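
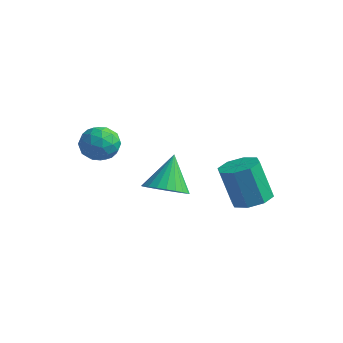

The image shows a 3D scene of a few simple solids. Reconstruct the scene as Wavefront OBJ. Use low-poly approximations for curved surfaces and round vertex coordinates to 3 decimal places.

v -1.201 1.12 4.032
v -0.387 0.689 3.864
v -1.933 0.031 3.276
v -1.119 -0.4 3.108
v -1.463 -0.371 3.978
v -1.01 0.302 4.445
v -1.31 0.418 2.695
v -0.857 1.091 3.162
v -0.454 0.255 3.038
v -0.549 -0.232 3.831
v -1.771 0.952 3.309
v -1.866 0.465 4.102
v -0.73 1 4.014
v -1.59 -0.28 3.126
v -1.792 -0.263 3.637
v -1.314 -0.516 3.539
v -1.096 0.773 4.356
v -0.618 0.52 4.257
v -1.25 -0.103 4.325
v -1.702 0.2 2.883
v -1.224 -0.053 2.784
v -1.006 1.236 3.601
v -0.528 0.983 3.503
v -1.07 0.823 2.815
v -0.291 0.492 3.43
v -0.721 -0.148 2.986
v -0.833 0.332 2.743
v -0.567 0.728 3.017
v -0.347 0.205 3.896
v -0.777 -0.435 3.452
v -0.979 -0.417 3.964
v -0.713 -0.022 4.238
v -0.386 -0.05 3.411
v -1.543 1.155 3.688
v -1.973 0.515 3.244
v -1.607 0.742 2.902
v -1.341 1.137 3.176
v -1.599 0.868 4.154
v -2.029 0.228 3.71
v -1.753 -0.008 4.123
v -1.487 0.388 4.397
v -1.934 0.77 3.729
v 4.09 3.908 0.289
v 4.903 3.541 0.584
v 4.204 3.485 2.446
v 3.39 3.852 2.151
v 4.902 4.26 0.605
v 4.202 4.204 2.467
v 4.425 4.773 0.441
v 3.725 4.717 2.303
v 3.752 4.779 0.188
v 3.052 4.723 2.05
v 3.276 4.275 -0.006
v 2.577 4.219 1.856
v 3.278 3.556 -0.027
v 2.578 3.5 1.835
v 3.755 3.043 0.137
v 3.055 2.987 1.999
v 4.428 3.037 0.39
v 3.728 2.981 2.252
v 2.119 0.457 1.973
v 3.093 0.68 2.026
v 1.801 1.503 3.427
v 2.962 0.964 1.793
v 2.703 1.171 1.587
v 2.356 1.269 1.44
v 1.972 1.244 1.374
v 1.61 1.099 1.399
v 1.327 0.856 1.512
v 1.164 0.552 1.695
v 1.146 0.234 1.92
v 1.276 -0.05 2.153
v 1.535 -0.257 2.359
v 1.883 -0.356 2.506
v 2.267 -0.33 2.572
v 2.628 -0.185 2.546
v 2.912 0.058 2.434
v 3.075 0.361 2.251
f 1 38 17
f 38 12 41
f 17 41 6
f 38 41 17
f 1 17 13
f 17 6 18
f 13 18 2
f 17 18 13
f 1 13 22
f 13 2 23
f 22 23 8
f 13 23 22
f 1 22 34
f 22 8 37
f 34 37 11
f 22 37 34
f 1 34 38
f 34 11 42
f 38 42 12
f 34 42 38
f 2 18 29
f 18 6 32
f 29 32 10
f 18 32 29
f 6 41 19
f 41 12 40
f 19 40 5
f 41 40 19
f 12 42 39
f 42 11 35
f 39 35 3
f 42 35 39
f 11 37 36
f 37 8 24
f 36 24 7
f 37 24 36
f 8 23 28
f 23 2 25
f 28 25 9
f 23 25 28
f 4 30 16
f 30 10 31
f 16 31 5
f 30 31 16
f 4 16 14
f 16 5 15
f 14 15 3
f 16 15 14
f 4 14 21
f 14 3 20
f 21 20 7
f 14 20 21
f 4 21 26
f 21 7 27
f 26 27 9
f 21 27 26
f 4 26 30
f 26 9 33
f 30 33 10
f 26 33 30
f 5 31 19
f 31 10 32
f 19 32 6
f 31 32 19
f 3 15 39
f 15 5 40
f 39 40 12
f 15 40 39
f 7 20 36
f 20 3 35
f 36 35 11
f 20 35 36
f 9 27 28
f 27 7 24
f 28 24 8
f 27 24 28
f 10 33 29
f 33 9 25
f 29 25 2
f 33 25 29
f 44 43 47
f 44 47 45
f 45 47 48
f 45 48 46
f 47 43 49
f 47 49 48
f 48 49 50
f 48 50 46
f 49 43 51
f 49 51 50
f 50 51 52
f 50 52 46
f 51 43 53
f 51 53 52
f 52 53 54
f 52 54 46
f 53 43 55
f 53 55 54
f 54 55 56
f 54 56 46
f 55 43 57
f 55 57 56
f 56 57 58
f 56 58 46
f 57 43 59
f 57 59 58
f 58 59 60
f 58 60 46
f 59 43 44
f 59 44 60
f 60 44 45
f 60 45 46
f 62 61 64
f 62 64 63
f 64 61 65
f 64 65 63
f 65 61 66
f 65 66 63
f 66 61 67
f 66 67 63
f 67 61 68
f 67 68 63
f 68 61 69
f 68 69 63
f 69 61 70
f 69 70 63
f 70 61 71
f 70 71 63
f 71 61 72
f 71 72 63
f 72 61 73
f 72 73 63
f 73 61 74
f 73 74 63
f 74 61 75
f 74 75 63
f 75 61 76
f 75 76 63
f 76 61 77
f 76 77 63
f 77 61 78
f 77 78 63
f 78 61 62
f 78 62 63



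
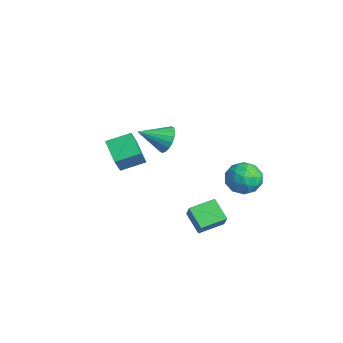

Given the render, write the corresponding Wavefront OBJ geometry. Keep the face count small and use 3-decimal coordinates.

v -3.566 0.919 0.286
v -3.114 0.457 -0.411
v -3.914 -0.699 1.134
v -2.805 0.536 -0.134
v -2.646 0.69 0.226
v -2.669 0.89 0.598
v -2.87 1.096 0.908
v -3.209 1.266 1.095
v -3.618 1.368 1.122
v -4.017 1.381 0.983
v -4.327 1.303 0.706
v -4.486 1.148 0.346
v -4.463 0.948 -0.026
v -4.262 0.743 -0.336
v -3.923 0.572 -0.523
v -3.514 0.47 -0.55
v -1.906 -2.978 1.49
v -1.655 -1.586 1.96
v -0.535 -2.966 0.725
v -0.284 -1.575 1.195
v -1.156 -3.565 2.825
v -0.905 -2.174 3.295
v 0.215 -3.554 2.06
v 0.466 -2.162 2.53
v 3.802 -0.25 -2.115
v 2.638 -0.455 -1.291
v 3.733 1.243 -1.841
v 2.57 1.039 -1.018
v 4.53 -0.399 -1.122
v 3.367 -0.603 -0.299
v 4.462 1.095 -0.849
v 3.298 0.89 -0.025
v 3.452 3.313 0.35
v 4.088 2.487 0.68
v 2.152 2.733 1.4
v 2.788 1.907 1.73
v 3.027 2.932 2.024
v 3.831 3.291 1.375
v 2.409 1.929 0.705
v 3.213 2.288 0.056
v 3.443 1.632 0.899
v 3.825 2.252 1.715
v 2.415 2.968 0.365
v 2.797 3.588 1.181
v 3.884 2.951 0.423
v 2.356 2.269 1.657
v 2.496 2.872 1.83
v 2.87 2.386 2.024
v 3.733 3.424 0.831
v 4.107 2.938 1.026
v 3.483 3.2 1.816
v 2.133 2.282 1.054
v 2.507 1.796 1.249
v 3.37 2.834 0.056
v 3.744 2.348 0.25
v 2.757 2.02 0.264
v 3.879 1.963 0.746
v 3.115 1.621 1.363
v 2.892 1.635 0.76
v 3.365 1.845 0.379
v 4.103 2.327 1.225
v 3.339 1.986 1.843
v 3.48 2.589 2.016
v 3.952 2.8 1.634
v 3.725 1.824 1.354
v 2.901 3.234 0.237
v 2.137 2.893 0.855
v 2.288 2.42 0.446
v 2.76 2.631 0.064
v 3.125 3.599 0.717
v 2.361 3.257 1.334
v 2.875 3.375 1.701
v 3.348 3.585 1.32
v 2.515 3.396 0.726
f 2 1 4
f 2 4 3
f 4 1 5
f 4 5 3
f 5 1 6
f 5 6 3
f 6 1 7
f 6 7 3
f 7 1 8
f 7 8 3
f 8 1 9
f 8 9 3
f 9 1 10
f 9 10 3
f 10 1 11
f 10 11 3
f 11 1 12
f 11 12 3
f 12 1 13
f 12 13 3
f 13 1 14
f 13 14 3
f 14 1 15
f 14 15 3
f 15 1 16
f 15 16 3
f 16 1 2
f 16 2 3
f 18 20 17
f 21 18 17
f 17 20 19
f 19 21 17
f 18 24 20
f 22 18 21
f 22 24 18
f 20 24 19
f 23 21 19
f 19 24 23
f 23 22 21
f 24 22 23
f 26 28 25
f 29 26 25
f 25 28 27
f 27 29 25
f 26 32 28
f 30 26 29
f 30 32 26
f 28 32 27
f 31 29 27
f 27 32 31
f 31 30 29
f 32 30 31
f 33 70 49
f 70 44 73
f 49 73 38
f 70 73 49
f 33 49 45
f 49 38 50
f 45 50 34
f 49 50 45
f 33 45 54
f 45 34 55
f 54 55 40
f 45 55 54
f 33 54 66
f 54 40 69
f 66 69 43
f 54 69 66
f 33 66 70
f 66 43 74
f 70 74 44
f 66 74 70
f 34 50 61
f 50 38 64
f 61 64 42
f 50 64 61
f 38 73 51
f 73 44 72
f 51 72 37
f 73 72 51
f 44 74 71
f 74 43 67
f 71 67 35
f 74 67 71
f 43 69 68
f 69 40 56
f 68 56 39
f 69 56 68
f 40 55 60
f 55 34 57
f 60 57 41
f 55 57 60
f 36 62 48
f 62 42 63
f 48 63 37
f 62 63 48
f 36 48 46
f 48 37 47
f 46 47 35
f 48 47 46
f 36 46 53
f 46 35 52
f 53 52 39
f 46 52 53
f 36 53 58
f 53 39 59
f 58 59 41
f 53 59 58
f 36 58 62
f 58 41 65
f 62 65 42
f 58 65 62
f 37 63 51
f 63 42 64
f 51 64 38
f 63 64 51
f 35 47 71
f 47 37 72
f 71 72 44
f 47 72 71
f 39 52 68
f 52 35 67
f 68 67 43
f 52 67 68
f 41 59 60
f 59 39 56
f 60 56 40
f 59 56 60
f 42 65 61
f 65 41 57
f 61 57 34
f 65 57 61



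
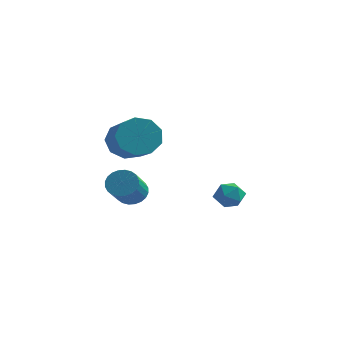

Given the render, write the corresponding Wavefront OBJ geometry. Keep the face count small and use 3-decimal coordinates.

v 1.273 1.911 -0.264
v 1.82 1.834 -0.701
v 0.74 1.046 -0.779
v 1.287 0.969 -1.216
v 1.356 0.807 -0.534
v 1.686 1.342 -0.216
v 0.874 1.538 -1.264
v 1.204 2.073 -0.946
v 1.574 1.604 -1.319
v 1.871 1.152 -0.868
v 0.689 1.728 -0.612
v 0.986 1.276 -0.161
v -4.089 3.231 0.799
v -3.529 3.213 -0.029
v -2.331 1.85 0.812
v -2.891 1.869 1.641
v -3.293 3.687 0.403
v -2.094 2.325 1.244
v -3.429 3.949 1.02
v -2.23 2.587 1.861
v -3.874 3.874 1.534
v -2.675 2.512 2.375
v -4.42 3.499 1.704
v -3.221 2.137 2.545
v -4.811 2.998 1.451
v -3.612 1.636 2.292
v -4.865 2.606 0.893
v -3.666 1.244 1.734
v -4.555 2.507 0.291
v -3.356 1.145 1.132
v -4.028 2.746 -0.073
v -2.829 1.384 0.768
v -3.795 2.91 -1.971
v -3.346 3.301 -1.566
v -3.117 2.021 -0.584
v -3.565 1.63 -0.989
v -3.592 3.353 -1.441
v -3.363 2.073 -0.459
v -3.869 3.338 -1.396
v -3.64 2.057 -0.414
v -4.135 3.257 -1.44
v -3.906 1.976 -0.458
v -4.349 3.124 -1.564
v -4.12 1.843 -0.582
v -4.478 2.958 -1.75
v -4.249 1.677 -0.768
v -4.503 2.785 -1.97
v -4.274 1.504 -0.988
v -4.421 2.631 -2.19
v -4.192 1.35 -1.208
v -4.243 2.519 -2.376
v -4.014 1.239 -1.394
v -3.997 2.467 -2.501
v -3.768 1.187 -1.519
v -3.72 2.483 -2.546
v -3.491 1.202 -1.564
v -3.454 2.564 -2.502
v -3.225 1.283 -1.52
v -3.24 2.697 -2.378
v -3.011 1.416 -1.396
v -3.111 2.863 -2.192
v -2.882 1.582 -1.21
v -3.086 3.036 -1.972
v -2.857 1.755 -0.99
v -3.168 3.19 -1.752
v -2.939 1.909 -0.77
f 1 12 6
f 1 6 2
f 1 2 8
f 1 8 11
f 1 11 12
f 2 6 10
f 6 12 5
f 12 11 3
f 11 8 7
f 8 2 9
f 4 10 5
f 4 5 3
f 4 3 7
f 4 7 9
f 4 9 10
f 5 10 6
f 3 5 12
f 7 3 11
f 9 7 8
f 10 9 2
f 14 13 17
f 14 17 15
f 15 17 18
f 15 18 16
f 17 13 19
f 17 19 18
f 18 19 20
f 18 20 16
f 19 13 21
f 19 21 20
f 20 21 22
f 20 22 16
f 21 13 23
f 21 23 22
f 22 23 24
f 22 24 16
f 23 13 25
f 23 25 24
f 24 25 26
f 24 26 16
f 25 13 27
f 25 27 26
f 26 27 28
f 26 28 16
f 27 13 29
f 27 29 28
f 28 29 30
f 28 30 16
f 29 13 31
f 29 31 30
f 30 31 32
f 30 32 16
f 31 13 14
f 31 14 32
f 32 14 15
f 32 15 16
f 34 33 37
f 34 37 35
f 35 37 38
f 35 38 36
f 37 33 39
f 37 39 38
f 38 39 40
f 38 40 36
f 39 33 41
f 39 41 40
f 40 41 42
f 40 42 36
f 41 33 43
f 41 43 42
f 42 43 44
f 42 44 36
f 43 33 45
f 43 45 44
f 44 45 46
f 44 46 36
f 45 33 47
f 45 47 46
f 46 47 48
f 46 48 36
f 47 33 49
f 47 49 48
f 48 49 50
f 48 50 36
f 49 33 51
f 49 51 50
f 50 51 52
f 50 52 36
f 51 33 53
f 51 53 52
f 52 53 54
f 52 54 36
f 53 33 55
f 53 55 54
f 54 55 56
f 54 56 36
f 55 33 57
f 55 57 56
f 56 57 58
f 56 58 36
f 57 33 59
f 57 59 58
f 58 59 60
f 58 60 36
f 59 33 61
f 59 61 60
f 60 61 62
f 60 62 36
f 61 33 63
f 61 63 62
f 62 63 64
f 62 64 36
f 63 33 65
f 63 65 64
f 64 65 66
f 64 66 36
f 65 33 34
f 65 34 66
f 66 34 35
f 66 35 36



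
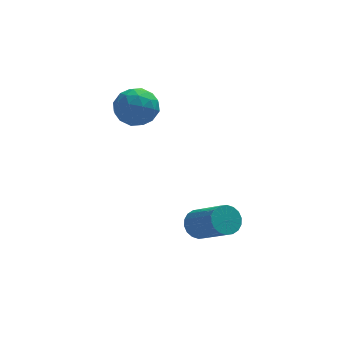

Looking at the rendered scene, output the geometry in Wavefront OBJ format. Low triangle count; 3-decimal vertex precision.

v 0.739 -3.409 -1.302
v 1.067 -3.55 -1.695
v 1.729 -4.531 -0.79
v 1.401 -4.391 -0.398
v 1.183 -3.374 -1.589
v 1.845 -4.355 -0.684
v 1.212 -3.205 -1.427
v 1.874 -4.187 -0.522
v 1.147 -3.077 -1.24
v 1.809 -4.058 -0.335
v 1.001 -3.014 -1.065
v 1.663 -3.996 -0.161
v 0.803 -3.03 -0.938
v 1.465 -4.011 -0.033
v 0.593 -3.121 -0.882
v 1.255 -4.102 0.022
v 0.411 -3.269 -0.91
v 1.073 -4.25 -0.005
v 0.295 -3.445 -1.016
v 0.957 -4.426 -0.111
v 0.266 -3.613 -1.178
v 0.928 -4.595 -0.273
v 0.331 -3.742 -1.365
v 0.993 -4.723 -0.46
v 0.477 -3.804 -1.539
v 1.139 -4.786 -0.635
v 0.675 -3.789 -1.667
v 1.337 -4.77 -0.762
v 0.885 -3.698 -1.722
v 1.547 -4.679 -0.818
v -0.589 -0.083 2.588
v -0.103 -0.32 2.057
v -1.497 -0.68 2.023
v -1.011 -0.917 1.492
v -0.96 -1.184 2.199
v -0.399 -0.815 2.548
v -1.201 -0.185 1.532
v -0.64 0.184 1.881
v -0.482 -0.383 1.405
v -0.333 -1 1.817
v -1.267 0 2.263
v -1.118 -0.617 2.675
v -0.266 -0.149 2.372
v -1.334 -0.851 1.708
v -1.304 -1.008 2.123
v -1.018 -1.147 1.811
v -0.44 -0.44 2.661
v -0.155 -0.579 2.349
v -0.658 -1.087 2.432
v -1.445 -0.421 1.731
v -1.16 -0.56 1.419
v -0.582 0.147 2.269
v -0.296 0.008 1.957
v -0.942 0.087 1.648
v -0.203 -0.326 1.677
v -0.737 -0.676 1.345
v -0.849 -0.246 1.368
v -0.519 -0.029 1.573
v -0.116 -0.688 1.919
v -0.65 -1.039 1.587
v -0.62 -1.196 2.002
v -0.29 -0.979 2.208
v -0.338 -0.725 1.536
v -0.95 0.039 2.493
v -1.484 -0.312 2.161
v -1.31 -0.021 1.872
v -0.98 0.196 2.078
v -0.863 -0.324 2.735
v -1.397 -0.674 2.403
v -1.081 -0.971 2.507
v -0.751 -0.754 2.712
v -1.262 -0.275 2.544
f 2 1 5
f 2 5 3
f 3 5 6
f 3 6 4
f 5 1 7
f 5 7 6
f 6 7 8
f 6 8 4
f 7 1 9
f 7 9 8
f 8 9 10
f 8 10 4
f 9 1 11
f 9 11 10
f 10 11 12
f 10 12 4
f 11 1 13
f 11 13 12
f 12 13 14
f 12 14 4
f 13 1 15
f 13 15 14
f 14 15 16
f 14 16 4
f 15 1 17
f 15 17 16
f 16 17 18
f 16 18 4
f 17 1 19
f 17 19 18
f 18 19 20
f 18 20 4
f 19 1 21
f 19 21 20
f 20 21 22
f 20 22 4
f 21 1 23
f 21 23 22
f 22 23 24
f 22 24 4
f 23 1 25
f 23 25 24
f 24 25 26
f 24 26 4
f 25 1 27
f 25 27 26
f 26 27 28
f 26 28 4
f 27 1 29
f 27 29 28
f 28 29 30
f 28 30 4
f 29 1 2
f 29 2 30
f 30 2 3
f 30 3 4
f 31 68 47
f 68 42 71
f 47 71 36
f 68 71 47
f 31 47 43
f 47 36 48
f 43 48 32
f 47 48 43
f 31 43 52
f 43 32 53
f 52 53 38
f 43 53 52
f 31 52 64
f 52 38 67
f 64 67 41
f 52 67 64
f 31 64 68
f 64 41 72
f 68 72 42
f 64 72 68
f 32 48 59
f 48 36 62
f 59 62 40
f 48 62 59
f 36 71 49
f 71 42 70
f 49 70 35
f 71 70 49
f 42 72 69
f 72 41 65
f 69 65 33
f 72 65 69
f 41 67 66
f 67 38 54
f 66 54 37
f 67 54 66
f 38 53 58
f 53 32 55
f 58 55 39
f 53 55 58
f 34 60 46
f 60 40 61
f 46 61 35
f 60 61 46
f 34 46 44
f 46 35 45
f 44 45 33
f 46 45 44
f 34 44 51
f 44 33 50
f 51 50 37
f 44 50 51
f 34 51 56
f 51 37 57
f 56 57 39
f 51 57 56
f 34 56 60
f 56 39 63
f 60 63 40
f 56 63 60
f 35 61 49
f 61 40 62
f 49 62 36
f 61 62 49
f 33 45 69
f 45 35 70
f 69 70 42
f 45 70 69
f 37 50 66
f 50 33 65
f 66 65 41
f 50 65 66
f 39 57 58
f 57 37 54
f 58 54 38
f 57 54 58
f 40 63 59
f 63 39 55
f 59 55 32
f 63 55 59



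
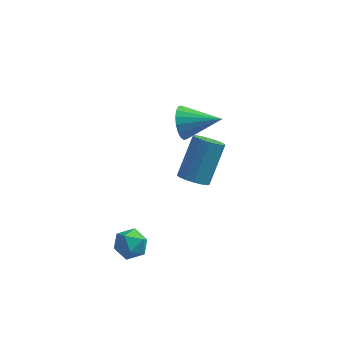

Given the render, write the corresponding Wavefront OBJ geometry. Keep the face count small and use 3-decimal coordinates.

v 2.55 1.986 0.189
v 2.781 2.336 -0.481
v 4.09 1.934 0.691
v 2.72 2.608 -0.267
v 2.626 2.758 0.037
v 2.517 2.754 0.371
v 2.414 2.599 0.669
v 2.339 2.322 0.872
v 2.305 1.978 0.94
v 2.32 1.636 0.859
v 2.38 1.364 0.645
v 2.475 1.215 0.341
v 2.584 1.218 0.007
v 2.686 1.374 -0.291
v 2.762 1.651 -0.494
v 2.796 1.994 -0.562
v 1.155 -2.176 -3.005
v 1.82 -2.424 -2.854
v 0.7 -3.216 -2.706
v 1.365 -3.464 -2.555
v 1.062 -2.957 -2.133
v 1.343 -2.314 -2.318
v 1.177 -3.326 -3.242
v 1.458 -2.683 -3.427
v 1.833 -3.134 -3
v 1.763 -2.906 -2.315
v 0.757 -2.734 -3.245
v 0.687 -2.506 -2.56
v 3.534 -2.343 1.117
v 4.088 -2.617 1.164
v 4.52 -1.512 2.53
v 3.966 -1.237 2.483
v 4.132 -2.377 0.956
v 4.564 -1.271 2.322
v 4.015 -2.128 0.791
v 4.447 -1.022 2.157
v 3.77 -1.936 0.713
v 4.202 -0.83 2.079
v 3.461 -1.853 0.744
v 3.893 -0.747 2.11
v 3.172 -1.902 0.874
v 3.604 -0.796 2.24
v 2.98 -2.068 1.07
v 3.412 -0.963 2.436
v 2.936 -2.309 1.278
v 3.368 -1.203 2.644
v 3.053 -2.558 1.443
v 3.485 -1.452 2.809
v 3.298 -2.75 1.521
v 3.73 -1.644 2.887
v 3.607 -2.833 1.49
v 4.039 -1.727 2.856
v 3.896 -2.784 1.36
v 4.328 -1.678 2.726
f 2 1 4
f 2 4 3
f 4 1 5
f 4 5 3
f 5 1 6
f 5 6 3
f 6 1 7
f 6 7 3
f 7 1 8
f 7 8 3
f 8 1 9
f 8 9 3
f 9 1 10
f 9 10 3
f 10 1 11
f 10 11 3
f 11 1 12
f 11 12 3
f 12 1 13
f 12 13 3
f 13 1 14
f 13 14 3
f 14 1 15
f 14 15 3
f 15 1 16
f 15 16 3
f 16 1 2
f 16 2 3
f 17 28 22
f 17 22 18
f 17 18 24
f 17 24 27
f 17 27 28
f 18 22 26
f 22 28 21
f 28 27 19
f 27 24 23
f 24 18 25
f 20 26 21
f 20 21 19
f 20 19 23
f 20 23 25
f 20 25 26
f 21 26 22
f 19 21 28
f 23 19 27
f 25 23 24
f 26 25 18
f 30 29 33
f 30 33 31
f 31 33 34
f 31 34 32
f 33 29 35
f 33 35 34
f 34 35 36
f 34 36 32
f 35 29 37
f 35 37 36
f 36 37 38
f 36 38 32
f 37 29 39
f 37 39 38
f 38 39 40
f 38 40 32
f 39 29 41
f 39 41 40
f 40 41 42
f 40 42 32
f 41 29 43
f 41 43 42
f 42 43 44
f 42 44 32
f 43 29 45
f 43 45 44
f 44 45 46
f 44 46 32
f 45 29 47
f 45 47 46
f 46 47 48
f 46 48 32
f 47 29 49
f 47 49 48
f 48 49 50
f 48 50 32
f 49 29 51
f 49 51 50
f 50 51 52
f 50 52 32
f 51 29 53
f 51 53 52
f 52 53 54
f 52 54 32
f 53 29 30
f 53 30 54
f 54 30 31
f 54 31 32



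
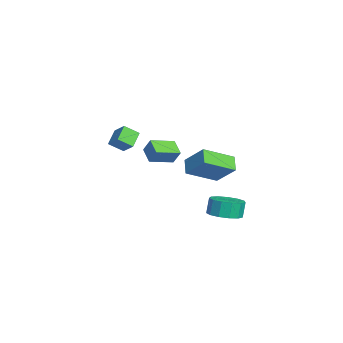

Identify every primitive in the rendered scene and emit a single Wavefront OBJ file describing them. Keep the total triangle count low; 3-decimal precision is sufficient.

v 4.125 0.213 2.625
v 3.263 0.238 3.224
v 3.524 1.98 1.686
v 2.662 2.005 2.285
v 4.978 1.135 3.815
v 4.116 1.16 4.414
v 4.377 2.902 2.876
v 3.515 2.927 3.475
v -2.848 -1.262 0.244
v -3.865 -1.53 0.758
v -3.433 0.195 -0.154
v -4.45 -0.072 0.359
v -2.49 -0.868 1.161
v -3.507 -1.135 1.674
v -3.075 0.59 0.762
v -4.092 0.322 1.276
v -2.503 -2.757 1.337
v -2.48 -3.642 1.955
v -3.395 -2.321 1.994
v -3.371 -3.206 2.612
v -1.749 -2.254 2.028
v -1.725 -3.139 2.646
v -2.64 -1.818 2.685
v -2.617 -2.703 3.303
v 2.411 2.548 -1.588
v 3.402 2.689 -1.343
v 3.119 2.873 -0.307
v 2.129 2.732 -0.552
v 3.195 3.21 -1.492
v 2.912 3.394 -0.456
v 2.739 3.521 -1.672
v 2.456 3.705 -0.635
v 2.179 3.523 -1.825
v 1.896 3.707 -0.788
v 1.693 3.216 -1.903
v 1.41 3.4 -0.866
v 1.435 2.696 -1.881
v 1.152 2.88 -0.844
v 1.487 2.13 -1.766
v 1.204 2.314 -0.729
v 1.832 1.696 -1.595
v 1.55 1.88 -0.558
v 2.362 1.533 -1.422
v 2.079 1.717 -0.385
v 2.907 1.692 -1.301
v 2.624 1.876 -0.265
v 3.294 2.123 -1.272
v 3.012 2.307 -0.236
f 2 4 1
f 5 2 1
f 1 4 3
f 3 5 1
f 2 8 4
f 6 2 5
f 6 8 2
f 4 8 3
f 7 5 3
f 3 8 7
f 7 6 5
f 8 6 7
f 10 12 9
f 13 10 9
f 9 12 11
f 11 13 9
f 10 16 12
f 14 10 13
f 14 16 10
f 12 16 11
f 15 13 11
f 11 16 15
f 15 14 13
f 16 14 15
f 18 20 17
f 21 18 17
f 17 20 19
f 19 21 17
f 18 24 20
f 22 18 21
f 22 24 18
f 20 24 19
f 23 21 19
f 19 24 23
f 23 22 21
f 24 22 23
f 26 25 29
f 26 29 27
f 27 29 30
f 27 30 28
f 29 25 31
f 29 31 30
f 30 31 32
f 30 32 28
f 31 25 33
f 31 33 32
f 32 33 34
f 32 34 28
f 33 25 35
f 33 35 34
f 34 35 36
f 34 36 28
f 35 25 37
f 35 37 36
f 36 37 38
f 36 38 28
f 37 25 39
f 37 39 38
f 38 39 40
f 38 40 28
f 39 25 41
f 39 41 40
f 40 41 42
f 40 42 28
f 41 25 43
f 41 43 42
f 42 43 44
f 42 44 28
f 43 25 45
f 43 45 44
f 44 45 46
f 44 46 28
f 45 25 47
f 45 47 46
f 46 47 48
f 46 48 28
f 47 25 26
f 47 26 48
f 48 26 27
f 48 27 28



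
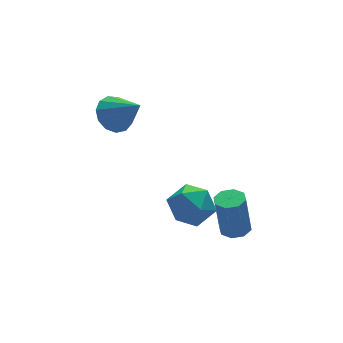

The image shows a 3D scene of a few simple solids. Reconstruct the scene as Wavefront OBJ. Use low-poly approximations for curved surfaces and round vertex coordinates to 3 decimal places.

v -2.246 3.391 1.066
v -1.403 3.87 1.108
v -1.614 2.169 2.334
v -1.727 4.095 1.486
v -2.216 4.096 1.731
v -2.714 3.874 1.765
v -3.063 3.498 1.577
v -3.153 3.088 1.227
v -2.955 2.774 0.826
v -2.531 2.656 0.501
v -2.017 2.771 0.356
v -1.576 3.083 0.436
v -1.347 3.492 0.716
v -1.823 -0.645 -1.659
v -0.929 -0.379 -2.307
v -1.071 -2.281 -1.293
v -0.177 -2.015 -1.941
v -0.343 -1.477 -0.955
v -0.808 -0.466 -1.181
v -1.192 -2.194 -2.419
v -1.657 -1.183 -2.645
v -0.54 -1.337 -2.777
v -0.015 -0.893 -1.873
v -1.985 -1.767 -1.727
v -1.46 -1.323 -0.823
v 1.286 -1.011 -4.676
v 1.807 -1.484 -4.584
v 1.595 -1.322 -2.552
v 1.074 -0.849 -2.644
v 1.991 -0.973 -4.606
v 1.78 -0.811 -2.573
v 1.762 -0.485 -4.669
v 1.55 -0.323 -2.636
v 1.254 -0.304 -4.736
v 1.042 -0.142 -2.703
v 0.765 -0.538 -4.768
v 0.553 -0.376 -2.736
v 0.58 -1.049 -4.747
v 0.369 -0.887 -2.714
v 0.81 -1.537 -4.684
v 0.598 -1.375 -2.651
v 1.318 -1.718 -4.617
v 1.106 -1.556 -2.584
f 2 1 4
f 2 4 3
f 4 1 5
f 4 5 3
f 5 1 6
f 5 6 3
f 6 1 7
f 6 7 3
f 7 1 8
f 7 8 3
f 8 1 9
f 8 9 3
f 9 1 10
f 9 10 3
f 10 1 11
f 10 11 3
f 11 1 12
f 11 12 3
f 12 1 13
f 12 13 3
f 13 1 2
f 13 2 3
f 14 25 19
f 14 19 15
f 14 15 21
f 14 21 24
f 14 24 25
f 15 19 23
f 19 25 18
f 25 24 16
f 24 21 20
f 21 15 22
f 17 23 18
f 17 18 16
f 17 16 20
f 17 20 22
f 17 22 23
f 18 23 19
f 16 18 25
f 20 16 24
f 22 20 21
f 23 22 15
f 27 26 30
f 27 30 28
f 28 30 31
f 28 31 29
f 30 26 32
f 30 32 31
f 31 32 33
f 31 33 29
f 32 26 34
f 32 34 33
f 33 34 35
f 33 35 29
f 34 26 36
f 34 36 35
f 35 36 37
f 35 37 29
f 36 26 38
f 36 38 37
f 37 38 39
f 37 39 29
f 38 26 40
f 38 40 39
f 39 40 41
f 39 41 29
f 40 26 42
f 40 42 41
f 41 42 43
f 41 43 29
f 42 26 27
f 42 27 43
f 43 27 28
f 43 28 29



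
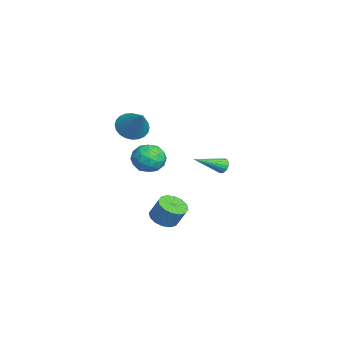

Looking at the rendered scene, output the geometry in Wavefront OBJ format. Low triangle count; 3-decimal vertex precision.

v -4.584 -2.089 1.338
v -3.872 -2.144 0.682
v -3.216 -1.591 2.782
v -3.972 -1.78 0.652
v -4.166 -1.464 0.726
v -4.423 -1.242 0.894
v -4.705 -1.15 1.129
v -4.968 -1.2 1.396
v -5.173 -1.386 1.654
v -5.288 -1.679 1.864
v -5.296 -2.034 1.995
v -5.196 -2.398 2.025
v -5.002 -2.714 1.951
v -4.745 -2.936 1.783
v -4.463 -3.028 1.548
v -4.2 -2.978 1.281
v -3.995 -2.792 1.023
v -3.88 -2.499 0.812
v -3.062 2.663 -1.132
v -2.607 2.714 -1.355
v -2.438 1.017 -0.228
v -2.583 2.838 -1.146
v -2.67 2.921 -0.934
v -2.846 2.946 -0.767
v -3.072 2.906 -0.684
v -3.296 2.811 -0.703
v -3.466 2.681 -0.821
v -3.544 2.548 -1.01
v -3.511 2.441 -1.227
v -3.376 2.385 -1.422
v -3.169 2.393 -1.551
v -2.937 2.463 -1.584
v -2.734 2.579 -1.513
v 0.529 -0.807 -2.96
v 1.199 -1.312 -2.939
v 1.522 -0.839 -1.839
v 0.851 -0.333 -1.86
v 1.337 -0.95 -3.135
v 1.66 -0.476 -2.036
v 1.259 -0.549 -3.285
v 1.582 -0.076 -2.186
v 0.985 -0.218 -3.348
v 1.308 0.256 -2.248
v 0.589 -0.044 -3.306
v 0.911 0.43 -2.207
v 0.176 -0.075 -3.172
v 0.499 0.399 -2.072
v -0.142 -0.301 -2.981
v 0.181 0.172 -1.881
v -0.28 -0.664 -2.784
v 0.043 -0.19 -1.685
v -0.202 -1.064 -2.634
v 0.121 -0.591 -1.535
v 0.072 -1.396 -2.572
v 0.395 -0.922 -1.472
v 0.469 -1.57 -2.613
v 0.791 -1.096 -1.514
v 0.881 -1.539 -2.748
v 1.204 -1.065 -1.648
v 1.836 -1.303 2.816
v 2.566 -0.82 2.455
v 2.534 -2.62 2.465
v 3.264 -2.137 2.104
v 3.106 -2.129 3.037
v 2.675 -1.316 3.254
v 2.425 -2.124 1.666
v 1.994 -1.311 1.883
v 2.93 -1.328 1.744
v 3.351 -1.331 2.592
v 1.749 -2.109 2.328
v 2.17 -2.112 3.176
v 2.14 -0.946 2.667
v 2.96 -2.494 2.253
v 2.868 -2.49 2.802
v 3.297 -2.206 2.59
v 2.204 -1.237 3.136
v 2.633 -0.953 2.924
v 2.95 -1.723 3.266
v 2.467 -2.487 1.996
v 2.896 -2.203 1.784
v 1.803 -1.234 2.33
v 2.232 -0.95 2.118
v 2.15 -1.717 1.654
v 2.782 -0.96 2.037
v 3.193 -1.734 1.83
v 2.7 -1.727 1.573
v 2.446 -1.249 1.7
v 3.03 -0.962 2.535
v 3.44 -1.736 2.328
v 3.348 -1.732 2.877
v 3.094 -1.253 3.004
v 3.244 -1.261 2.117
v 1.66 -1.704 2.592
v 2.07 -2.478 2.385
v 2.006 -2.187 1.916
v 1.752 -1.708 2.043
v 1.907 -1.706 3.09
v 2.318 -2.48 2.883
v 2.654 -2.191 3.22
v 2.4 -1.713 3.347
v 1.856 -2.179 2.803
f 2 1 4
f 2 4 3
f 4 1 5
f 4 5 3
f 5 1 6
f 5 6 3
f 6 1 7
f 6 7 3
f 7 1 8
f 7 8 3
f 8 1 9
f 8 9 3
f 9 1 10
f 9 10 3
f 10 1 11
f 10 11 3
f 11 1 12
f 11 12 3
f 12 1 13
f 12 13 3
f 13 1 14
f 13 14 3
f 14 1 15
f 14 15 3
f 15 1 16
f 15 16 3
f 16 1 17
f 16 17 3
f 17 1 18
f 17 18 3
f 18 1 2
f 18 2 3
f 20 19 22
f 20 22 21
f 22 19 23
f 22 23 21
f 23 19 24
f 23 24 21
f 24 19 25
f 24 25 21
f 25 19 26
f 25 26 21
f 26 19 27
f 26 27 21
f 27 19 28
f 27 28 21
f 28 19 29
f 28 29 21
f 29 19 30
f 29 30 21
f 30 19 31
f 30 31 21
f 31 19 32
f 31 32 21
f 32 19 33
f 32 33 21
f 33 19 20
f 33 20 21
f 35 34 38
f 35 38 36
f 36 38 39
f 36 39 37
f 38 34 40
f 38 40 39
f 39 40 41
f 39 41 37
f 40 34 42
f 40 42 41
f 41 42 43
f 41 43 37
f 42 34 44
f 42 44 43
f 43 44 45
f 43 45 37
f 44 34 46
f 44 46 45
f 45 46 47
f 45 47 37
f 46 34 48
f 46 48 47
f 47 48 49
f 47 49 37
f 48 34 50
f 48 50 49
f 49 50 51
f 49 51 37
f 50 34 52
f 50 52 51
f 51 52 53
f 51 53 37
f 52 34 54
f 52 54 53
f 53 54 55
f 53 55 37
f 54 34 56
f 54 56 55
f 55 56 57
f 55 57 37
f 56 34 58
f 56 58 57
f 57 58 59
f 57 59 37
f 58 34 35
f 58 35 59
f 59 35 36
f 59 36 37
f 60 97 76
f 97 71 100
f 76 100 65
f 97 100 76
f 60 76 72
f 76 65 77
f 72 77 61
f 76 77 72
f 60 72 81
f 72 61 82
f 81 82 67
f 72 82 81
f 60 81 93
f 81 67 96
f 93 96 70
f 81 96 93
f 60 93 97
f 93 70 101
f 97 101 71
f 93 101 97
f 61 77 88
f 77 65 91
f 88 91 69
f 77 91 88
f 65 100 78
f 100 71 99
f 78 99 64
f 100 99 78
f 71 101 98
f 101 70 94
f 98 94 62
f 101 94 98
f 70 96 95
f 96 67 83
f 95 83 66
f 96 83 95
f 67 82 87
f 82 61 84
f 87 84 68
f 82 84 87
f 63 89 75
f 89 69 90
f 75 90 64
f 89 90 75
f 63 75 73
f 75 64 74
f 73 74 62
f 75 74 73
f 63 73 80
f 73 62 79
f 80 79 66
f 73 79 80
f 63 80 85
f 80 66 86
f 85 86 68
f 80 86 85
f 63 85 89
f 85 68 92
f 89 92 69
f 85 92 89
f 64 90 78
f 90 69 91
f 78 91 65
f 90 91 78
f 62 74 98
f 74 64 99
f 98 99 71
f 74 99 98
f 66 79 95
f 79 62 94
f 95 94 70
f 79 94 95
f 68 86 87
f 86 66 83
f 87 83 67
f 86 83 87
f 69 92 88
f 92 68 84
f 88 84 61
f 92 84 88



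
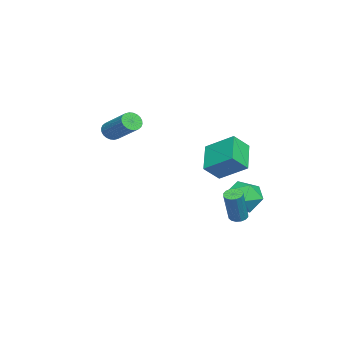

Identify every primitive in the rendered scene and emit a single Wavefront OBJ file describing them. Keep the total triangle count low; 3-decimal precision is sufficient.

v -1.637 4.122 -1.198
v -0.609 4.567 -1.706
v -1.151 2.293 -1.814
v -0.123 2.738 -2.322
v -0.241 2.708 -1.098
v -0.541 3.838 -0.717
v -1.219 3.022 -2.803
v -1.519 4.152 -2.422
v -0.35 3.887 -2.698
v 0.254 3.692 -1.645
v -2.014 3.168 -1.875
v -1.41 2.973 -0.822
v 2.673 2.846 0.826
v 1.041 2.561 1.855
v 3.028 4.453 1.834
v 1.397 4.169 2.863
v 3.343 2.151 1.697
v 1.712 1.867 2.726
v 3.699 3.759 2.705
v 2.067 3.474 3.734
v 1.185 3.579 -2.419
v 1.63 3.825 -2.6
v 2.481 3.707 -0.661
v 2.035 3.461 -0.481
v 1.463 4.032 -2.514
v 2.314 3.914 -0.576
v 1.222 4.118 -2.403
v 2.072 3.999 -0.464
v 0.97 4.059 -2.296
v 1.821 3.941 -0.357
v 0.776 3.872 -2.222
v 1.627 3.754 -0.284
v 0.691 3.606 -2.201
v 1.542 3.488 -0.263
v 0.739 3.333 -2.239
v 1.59 3.215 -0.3
v 0.906 3.126 -2.324
v 1.757 3.008 -0.386
v 1.148 3.041 -2.436
v 1.998 2.922 -0.497
v 1.399 3.099 -2.543
v 2.25 2.981 -0.604
v 1.593 3.286 -2.616
v 2.444 3.168 -0.678
v 1.678 3.552 -2.637
v 2.529 3.434 -0.699
v -0.659 -3.957 2.644
v -0.21 -3.908 2.163
v 0.908 -2.435 3.354
v 0.459 -2.483 3.836
v -0.377 -3.725 2.094
v 0.741 -2.252 3.285
v -0.588 -3.578 2.109
v 0.53 -2.104 3.3
v -0.809 -3.487 2.205
v 0.309 -2.014 3.396
v -1.007 -3.469 2.368
v 0.111 -1.996 3.559
v -1.153 -3.524 2.573
v -0.035 -2.051 3.765
v -1.223 -3.646 2.789
v -0.105 -2.173 3.981
v -1.207 -3.815 2.983
v -0.089 -2.341 4.175
v -1.108 -4.005 3.126
v 0.01 -2.532 4.317
v -0.941 -4.188 3.195
v 0.177 -2.715 4.386
v -0.73 -4.336 3.18
v 0.388 -2.862 4.371
v -0.509 -4.426 3.084
v 0.609 -2.953 4.275
v -0.311 -4.444 2.921
v 0.807 -2.971 4.112
v -0.165 -4.389 2.715
v 0.953 -2.916 3.907
v -0.095 -4.267 2.499
v 1.023 -2.794 3.691
v -0.111 -4.099 2.305
v 1.007 -2.625 3.497
f 1 12 6
f 1 6 2
f 1 2 8
f 1 8 11
f 1 11 12
f 2 6 10
f 6 12 5
f 12 11 3
f 11 8 7
f 8 2 9
f 4 10 5
f 4 5 3
f 4 3 7
f 4 7 9
f 4 9 10
f 5 10 6
f 3 5 12
f 7 3 11
f 9 7 8
f 10 9 2
f 14 16 13
f 17 14 13
f 13 16 15
f 15 17 13
f 14 20 16
f 18 14 17
f 18 20 14
f 16 20 15
f 19 17 15
f 15 20 19
f 19 18 17
f 20 18 19
f 22 21 25
f 22 25 23
f 23 25 26
f 23 26 24
f 25 21 27
f 25 27 26
f 26 27 28
f 26 28 24
f 27 21 29
f 27 29 28
f 28 29 30
f 28 30 24
f 29 21 31
f 29 31 30
f 30 31 32
f 30 32 24
f 31 21 33
f 31 33 32
f 32 33 34
f 32 34 24
f 33 21 35
f 33 35 34
f 34 35 36
f 34 36 24
f 35 21 37
f 35 37 36
f 36 37 38
f 36 38 24
f 37 21 39
f 37 39 38
f 38 39 40
f 38 40 24
f 39 21 41
f 39 41 40
f 40 41 42
f 40 42 24
f 41 21 43
f 41 43 42
f 42 43 44
f 42 44 24
f 43 21 45
f 43 45 44
f 44 45 46
f 44 46 24
f 45 21 22
f 45 22 46
f 46 22 23
f 46 23 24
f 48 47 51
f 48 51 49
f 49 51 52
f 49 52 50
f 51 47 53
f 51 53 52
f 52 53 54
f 52 54 50
f 53 47 55
f 53 55 54
f 54 55 56
f 54 56 50
f 55 47 57
f 55 57 56
f 56 57 58
f 56 58 50
f 57 47 59
f 57 59 58
f 58 59 60
f 58 60 50
f 59 47 61
f 59 61 60
f 60 61 62
f 60 62 50
f 61 47 63
f 61 63 62
f 62 63 64
f 62 64 50
f 63 47 65
f 63 65 64
f 64 65 66
f 64 66 50
f 65 47 67
f 65 67 66
f 66 67 68
f 66 68 50
f 67 47 69
f 67 69 68
f 68 69 70
f 68 70 50
f 69 47 71
f 69 71 70
f 70 71 72
f 70 72 50
f 71 47 73
f 71 73 72
f 72 73 74
f 72 74 50
f 73 47 75
f 73 75 74
f 74 75 76
f 74 76 50
f 75 47 77
f 75 77 76
f 76 77 78
f 76 78 50
f 77 47 79
f 77 79 78
f 78 79 80
f 78 80 50
f 79 47 48
f 79 48 80
f 80 48 49
f 80 49 50



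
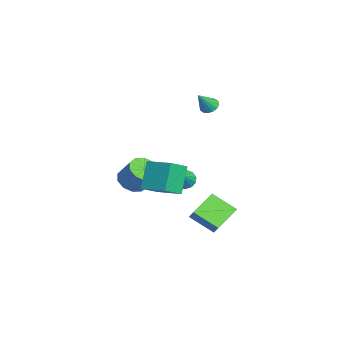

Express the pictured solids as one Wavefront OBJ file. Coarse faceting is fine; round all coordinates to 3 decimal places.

v 2.16 -1.125 0.452
v 3.043 -2.09 1.187
v 3.34 0.295 0.899
v 4.223 -0.67 1.634
v 3.237 -1.47 -1.294
v 4.12 -2.435 -0.559
v 4.417 -0.05 -0.847
v 5.3 -1.015 -0.112
v -3.06 0.142 -3.534
v -2.571 0.207 -4.138
v -1.9 0.038 -2.606
v -2.648 0.616 -3.997
v -2.855 0.874 -3.708
v -3.128 0.901 -3.365
v -3.379 0.686 -3.075
v -3.529 0.299 -2.931
v -3.53 -0.138 -2.978
v -3.382 -0.486 -3.202
v -3.132 -0.635 -3.532
v -2.859 -0.536 -3.862
v -2.65 -0.223 -4.088
v -2.93 -3.119 -3.545
v -2.01 -3.659 -3.713
v -1.29 -2.862 -2.344
v -2.21 -2.321 -2.175
v -1.981 -3.089 -4.06
v -1.262 -2.292 -2.691
v -2.315 -2.531 -4.21
v -1.595 -1.734 -2.841
v -2.883 -2.197 -4.106
v -2.164 -1.4 -2.736
v -3.47 -2.215 -3.787
v -2.75 -1.418 -2.418
v -3.85 -2.578 -3.376
v -3.13 -1.781 -2.007
v -3.878 -3.148 -3.029
v -3.159 -2.351 -1.66
v -3.545 -3.706 -2.879
v -2.825 -2.909 -1.51
v -2.976 -4.04 -2.984
v -2.257 -3.243 -1.614
v -2.39 -4.022 -3.302
v -1.67 -3.225 -1.933
v -4.286 1.714 2.428
v -3.686 1.943 2.204
v -3.534 0.986 3.692
v -3.805 2.194 2.419
v -4.053 2.317 2.637
v -4.363 2.278 2.799
v -4.652 2.088 2.862
v -4.843 1.798 2.808
v -4.885 1.484 2.653
v -4.767 1.233 2.438
v -4.519 1.11 2.22
v -4.209 1.149 2.058
v -3.92 1.339 1.995
v -3.728 1.63 2.048
v 1.061 3.059 -4.371
v 0.444 1.573 -3.362
v 1.638 3.304 -3.658
v 1.021 1.817 -2.649
v 2.539 1.903 -5.171
v 1.922 0.416 -4.162
v 3.116 2.147 -4.458
v 2.499 0.661 -3.449
f 2 4 1
f 5 2 1
f 1 4 3
f 3 5 1
f 2 8 4
f 6 2 5
f 6 8 2
f 4 8 3
f 7 5 3
f 3 8 7
f 7 6 5
f 8 6 7
f 10 9 12
f 10 12 11
f 12 9 13
f 12 13 11
f 13 9 14
f 13 14 11
f 14 9 15
f 14 15 11
f 15 9 16
f 15 16 11
f 16 9 17
f 16 17 11
f 17 9 18
f 17 18 11
f 18 9 19
f 18 19 11
f 19 9 20
f 19 20 11
f 20 9 21
f 20 21 11
f 21 9 10
f 21 10 11
f 23 22 26
f 23 26 24
f 24 26 27
f 24 27 25
f 26 22 28
f 26 28 27
f 27 28 29
f 27 29 25
f 28 22 30
f 28 30 29
f 29 30 31
f 29 31 25
f 30 22 32
f 30 32 31
f 31 32 33
f 31 33 25
f 32 22 34
f 32 34 33
f 33 34 35
f 33 35 25
f 34 22 36
f 34 36 35
f 35 36 37
f 35 37 25
f 36 22 38
f 36 38 37
f 37 38 39
f 37 39 25
f 38 22 40
f 38 40 39
f 39 40 41
f 39 41 25
f 40 22 42
f 40 42 41
f 41 42 43
f 41 43 25
f 42 22 23
f 42 23 43
f 43 23 24
f 43 24 25
f 45 44 47
f 45 47 46
f 47 44 48
f 47 48 46
f 48 44 49
f 48 49 46
f 49 44 50
f 49 50 46
f 50 44 51
f 50 51 46
f 51 44 52
f 51 52 46
f 52 44 53
f 52 53 46
f 53 44 54
f 53 54 46
f 54 44 55
f 54 55 46
f 55 44 56
f 55 56 46
f 56 44 57
f 56 57 46
f 57 44 45
f 57 45 46
f 59 61 58
f 62 59 58
f 58 61 60
f 60 62 58
f 59 65 61
f 63 59 62
f 63 65 59
f 61 65 60
f 64 62 60
f 60 65 64
f 64 63 62
f 65 63 64



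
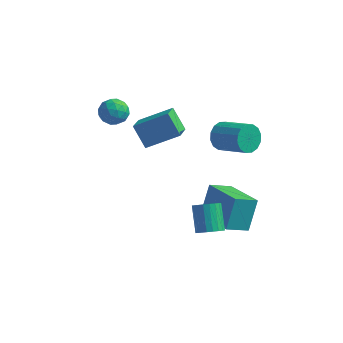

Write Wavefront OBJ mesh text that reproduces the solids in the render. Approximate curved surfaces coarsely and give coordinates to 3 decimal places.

v 2.417 -3.955 0.448
v 2.871 -4.128 0.834
v 2.337 -3.338 1.817
v 1.883 -3.165 1.432
v 2.973 -3.92 0.721
v 2.438 -3.129 1.705
v 2.978 -3.717 0.562
v 2.444 -2.927 1.545
v 2.887 -3.556 0.383
v 2.353 -2.766 1.366
v 2.714 -3.464 0.215
v 2.18 -2.673 1.198
v 2.49 -3.457 0.087
v 1.956 -2.666 1.07
v 2.254 -3.536 0.022
v 1.72 -2.745 1.005
v 2.045 -3.687 0.031
v 1.511 -2.897 1.014
v 1.901 -3.885 0.112
v 1.367 -3.095 1.095
v 1.846 -4.095 0.251
v 1.312 -3.305 1.234
v 1.89 -4.281 0.424
v 1.356 -3.49 1.407
v 2.025 -4.411 0.601
v 1.491 -3.62 1.585
v 2.228 -4.461 0.752
v 1.694 -3.671 1.736
v 2.463 -4.425 0.851
v 1.929 -3.634 1.834
v 2.691 -4.307 0.88
v 2.157 -3.516 1.863
v 0.407 1.816 1.566
v 0.752 2.302 1.079
v 2.218 1.91 1.727
v 1.873 1.424 2.214
v 0.669 2.521 1.401
v 2.135 2.129 2.049
v 0.515 2.551 1.768
v 1.981 2.159 2.415
v 0.332 2.385 2.08
v 1.798 1.992 2.728
v 0.169 2.065 2.255
v 1.635 1.673 2.903
v 0.07 1.679 2.245
v 1.536 1.287 2.893
v 0.062 1.33 2.053
v 1.528 0.938 2.701
v 0.145 1.111 1.731
v 1.611 0.719 2.379
v 0.299 1.081 1.365
v 1.765 0.689 2.012
v 0.482 1.248 1.052
v 1.948 0.855 1.7
v 0.645 1.567 0.877
v 2.111 1.175 1.525
v 0.744 1.953 0.887
v 2.21 1.561 1.535
v -4.202 -0.776 4.08
v -3.722 -0.362 3.705
v -3.358 -1.598 4.255
v -2.878 -1.184 3.88
v -3.119 -0.962 4.539
v -3.641 -0.454 4.431
v -3.439 -1.506 3.529
v -3.961 -0.998 3.421
v -3.251 -0.813 3.365
v -3.053 -0.478 3.989
v -4.027 -1.482 3.971
v -3.829 -1.147 4.595
v -4.036 -0.497 3.877
v -3.044 -1.463 4.083
v -3.186 -1.333 4.47
v -2.903 -1.09 4.25
v -3.988 -0.551 4.304
v -3.706 -0.308 4.084
v -3.352 -0.661 4.574
v -3.374 -1.652 3.876
v -3.092 -1.409 3.656
v -4.177 -0.87 3.71
v -3.894 -0.627 3.49
v -3.728 -1.299 3.386
v -3.477 -0.519 3.457
v -2.981 -1.002 3.56
v -3.311 -1.191 3.353
v -3.617 -0.892 3.29
v -3.361 -0.322 3.824
v -2.864 -0.805 3.927
v -3.006 -0.674 4.314
v -3.313 -0.376 4.251
v -3.083 -0.587 3.624
v -4.216 -1.155 4.033
v -3.719 -1.638 4.136
v -3.767 -1.584 3.709
v -4.074 -1.286 3.646
v -4.099 -0.958 4.4
v -3.603 -1.441 4.503
v -3.463 -1.068 4.67
v -3.769 -0.769 4.607
v -3.997 -1.373 4.336
v -3.594 1.538 1.436
v -3.289 0.361 2.022
v -2.227 2.287 2.23
v -1.922 1.11 2.816
v -2.838 1.23 0.424
v -2.533 0.053 1.01
v -1.471 1.979 1.218
v -1.166 0.802 1.804
v 0.607 -0.929 -1.708
v 0.651 -0.084 -0.291
v 1.32 -0.121 -2.212
v 1.364 0.724 -0.796
v 2.336 -2.064 -1.084
v 2.38 -1.219 0.332
v 3.049 -1.256 -1.589
v 3.093 -0.411 -0.172
f 2 1 5
f 2 5 3
f 3 5 6
f 3 6 4
f 5 1 7
f 5 7 6
f 6 7 8
f 6 8 4
f 7 1 9
f 7 9 8
f 8 9 10
f 8 10 4
f 9 1 11
f 9 11 10
f 10 11 12
f 10 12 4
f 11 1 13
f 11 13 12
f 12 13 14
f 12 14 4
f 13 1 15
f 13 15 14
f 14 15 16
f 14 16 4
f 15 1 17
f 15 17 16
f 16 17 18
f 16 18 4
f 17 1 19
f 17 19 18
f 18 19 20
f 18 20 4
f 19 1 21
f 19 21 20
f 20 21 22
f 20 22 4
f 21 1 23
f 21 23 22
f 22 23 24
f 22 24 4
f 23 1 25
f 23 25 24
f 24 25 26
f 24 26 4
f 25 1 27
f 25 27 26
f 26 27 28
f 26 28 4
f 27 1 29
f 27 29 28
f 28 29 30
f 28 30 4
f 29 1 31
f 29 31 30
f 30 31 32
f 30 32 4
f 31 1 2
f 31 2 32
f 32 2 3
f 32 3 4
f 34 33 37
f 34 37 35
f 35 37 38
f 35 38 36
f 37 33 39
f 37 39 38
f 38 39 40
f 38 40 36
f 39 33 41
f 39 41 40
f 40 41 42
f 40 42 36
f 41 33 43
f 41 43 42
f 42 43 44
f 42 44 36
f 43 33 45
f 43 45 44
f 44 45 46
f 44 46 36
f 45 33 47
f 45 47 46
f 46 47 48
f 46 48 36
f 47 33 49
f 47 49 48
f 48 49 50
f 48 50 36
f 49 33 51
f 49 51 50
f 50 51 52
f 50 52 36
f 51 33 53
f 51 53 52
f 52 53 54
f 52 54 36
f 53 33 55
f 53 55 54
f 54 55 56
f 54 56 36
f 55 33 57
f 55 57 56
f 56 57 58
f 56 58 36
f 57 33 34
f 57 34 58
f 58 34 35
f 58 35 36
f 59 96 75
f 96 70 99
f 75 99 64
f 96 99 75
f 59 75 71
f 75 64 76
f 71 76 60
f 75 76 71
f 59 71 80
f 71 60 81
f 80 81 66
f 71 81 80
f 59 80 92
f 80 66 95
f 92 95 69
f 80 95 92
f 59 92 96
f 92 69 100
f 96 100 70
f 92 100 96
f 60 76 87
f 76 64 90
f 87 90 68
f 76 90 87
f 64 99 77
f 99 70 98
f 77 98 63
f 99 98 77
f 70 100 97
f 100 69 93
f 97 93 61
f 100 93 97
f 69 95 94
f 95 66 82
f 94 82 65
f 95 82 94
f 66 81 86
f 81 60 83
f 86 83 67
f 81 83 86
f 62 88 74
f 88 68 89
f 74 89 63
f 88 89 74
f 62 74 72
f 74 63 73
f 72 73 61
f 74 73 72
f 62 72 79
f 72 61 78
f 79 78 65
f 72 78 79
f 62 79 84
f 79 65 85
f 84 85 67
f 79 85 84
f 62 84 88
f 84 67 91
f 88 91 68
f 84 91 88
f 63 89 77
f 89 68 90
f 77 90 64
f 89 90 77
f 61 73 97
f 73 63 98
f 97 98 70
f 73 98 97
f 65 78 94
f 78 61 93
f 94 93 69
f 78 93 94
f 67 85 86
f 85 65 82
f 86 82 66
f 85 82 86
f 68 91 87
f 91 67 83
f 87 83 60
f 91 83 87
f 102 104 101
f 105 102 101
f 101 104 103
f 103 105 101
f 102 108 104
f 106 102 105
f 106 108 102
f 104 108 103
f 107 105 103
f 103 108 107
f 107 106 105
f 108 106 107
f 110 112 109
f 113 110 109
f 109 112 111
f 111 113 109
f 110 116 112
f 114 110 113
f 114 116 110
f 112 116 111
f 115 113 111
f 111 116 115
f 115 114 113
f 116 114 115



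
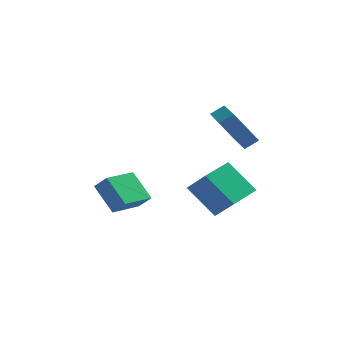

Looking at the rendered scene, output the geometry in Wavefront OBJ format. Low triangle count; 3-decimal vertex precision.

v -0.222 -3.98 -2.371
v 0.688 -4.623 -1.223
v 0.637 -2.443 -2.192
v 1.548 -3.086 -1.044
v 1.132 -4.574 -3.776
v 2.043 -5.217 -2.628
v 1.992 -3.037 -3.597
v 2.902 -3.68 -2.449
v -3.197 -3.177 -4.052
v -4.213 -2.3 -2.837
v -3.841 -2.936 -4.765
v -4.856 -2.059 -3.549
v -2.224 -1.581 -4.391
v -3.239 -0.704 -3.175
v -2.867 -1.34 -5.103
v -3.883 -0.463 -3.888
v 0.962 -1.477 0.718
v 1.591 -1.186 1.176
v 0.275 0.523 0.39
v 0.904 0.814 0.847
v 2.116 -1.354 -0.947
v 2.745 -1.063 -0.49
v 1.429 0.646 -1.276
v 2.058 0.937 -0.818
f 2 4 1
f 5 2 1
f 1 4 3
f 3 5 1
f 2 8 4
f 6 2 5
f 6 8 2
f 4 8 3
f 7 5 3
f 3 8 7
f 7 6 5
f 8 6 7
f 10 12 9
f 13 10 9
f 9 12 11
f 11 13 9
f 10 16 12
f 14 10 13
f 14 16 10
f 12 16 11
f 15 13 11
f 11 16 15
f 15 14 13
f 16 14 15
f 18 20 17
f 21 18 17
f 17 20 19
f 19 21 17
f 18 24 20
f 22 18 21
f 22 24 18
f 20 24 19
f 23 21 19
f 19 24 23
f 23 22 21
f 24 22 23



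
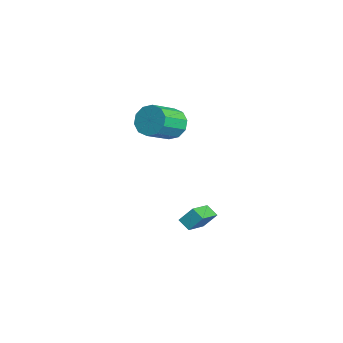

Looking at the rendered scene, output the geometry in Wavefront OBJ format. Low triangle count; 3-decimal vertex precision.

v 2.503 -2.579 -3.115
v 2.682 -1.905 -2.291
v 3.111 -2.238 -3.527
v 3.29 -1.563 -2.703
v 3.59 -3.697 -2.437
v 3.769 -3.022 -1.613
v 4.198 -3.355 -2.849
v 4.377 -2.681 -2.025
v 1.146 -3.314 3.1
v 1.621 -3.599 2.304
v 2.409 -4.97 3.264
v 1.934 -4.686 4.06
v 1.964 -3.201 2.591
v 2.752 -4.572 3.552
v 1.995 -2.845 3.073
v 2.782 -4.217 4.034
v 1.701 -2.669 3.566
v 2.489 -4.041 4.526
v 1.196 -2.74 3.88
v 1.983 -4.111 4.84
v 0.671 -3.03 3.896
v 1.459 -4.401 4.856
v 0.328 -3.428 3.608
v 1.116 -4.799 4.569
v 0.298 -3.783 3.126
v 1.085 -5.155 4.087
v 0.591 -3.959 2.634
v 1.379 -5.331 3.594
v 1.097 -3.889 2.32
v 1.884 -5.26 3.28
f 2 4 1
f 5 2 1
f 1 4 3
f 3 5 1
f 2 8 4
f 6 2 5
f 6 8 2
f 4 8 3
f 7 5 3
f 3 8 7
f 7 6 5
f 8 6 7
f 10 9 13
f 10 13 11
f 11 13 14
f 11 14 12
f 13 9 15
f 13 15 14
f 14 15 16
f 14 16 12
f 15 9 17
f 15 17 16
f 16 17 18
f 16 18 12
f 17 9 19
f 17 19 18
f 18 19 20
f 18 20 12
f 19 9 21
f 19 21 20
f 20 21 22
f 20 22 12
f 21 9 23
f 21 23 22
f 22 23 24
f 22 24 12
f 23 9 25
f 23 25 24
f 24 25 26
f 24 26 12
f 25 9 27
f 25 27 26
f 26 27 28
f 26 28 12
f 27 9 29
f 27 29 28
f 28 29 30
f 28 30 12
f 29 9 10
f 29 10 30
f 30 10 11
f 30 11 12



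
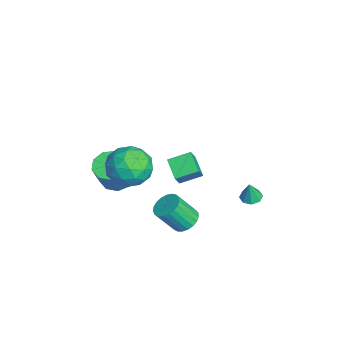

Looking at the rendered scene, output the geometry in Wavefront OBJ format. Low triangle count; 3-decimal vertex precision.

v 2.091 3.453 -0.391
v 2.515 3.832 -0.431
v 2.309 3.327 0.711
v 2.133 4.019 -0.334
v 1.726 3.874 -0.271
v 1.533 3.482 -0.277
v 1.667 3.074 -0.35
v 2.05 2.887 -0.447
v 2.456 3.032 -0.511
v 2.649 3.423 -0.504
v -2.558 -0.04 -1.614
v -2.654 1.145 -1.168
v -1.462 0.275 -2.216
v -1.558 1.461 -1.77
v -2.042 -0.301 -0.81
v -2.138 0.885 -0.364
v -0.946 0.015 -1.412
v -1.042 1.2 -0.966
v 3.244 -1.5 3.571
v 4.064 -2.157 2.952
v 1.796 -2.643 2.868
v 2.616 -3.3 2.249
v 2.583 -3.357 3.467
v 3.478 -2.65 3.902
v 2.382 -2.15 1.918
v 3.277 -1.443 2.353
v 3.531 -2.559 1.931
v 3.655 -3.305 2.888
v 2.205 -1.495 2.932
v 2.329 -2.241 3.889
v 3.781 -1.728 3.323
v 2.079 -3.072 2.497
v 2.06 -3.105 3.213
v 2.542 -3.491 2.849
v 3.436 -2.018 3.881
v 3.918 -2.404 3.518
v 3.048 -3.109 3.82
v 1.942 -2.396 2.302
v 2.424 -2.782 1.939
v 3.318 -1.309 2.971
v 3.8 -1.695 2.607
v 2.812 -1.691 2
v 3.95 -2.351 2.359
v 3.099 -3.023 1.946
v 2.962 -2.347 1.752
v 3.487 -1.931 2.007
v 4.023 -2.789 2.922
v 3.172 -3.461 2.509
v 3.153 -3.494 3.225
v 3.678 -3.079 3.48
v 3.71 -3.025 2.322
v 2.688 -1.339 3.311
v 1.837 -2.011 2.898
v 2.182 -1.721 2.34
v 2.707 -1.306 2.595
v 2.761 -1.777 3.874
v 1.91 -2.449 3.461
v 2.373 -2.869 3.813
v 2.898 -2.453 4.068
v 2.15 -1.775 3.498
v -2.304 -2.812 -2.216
v -1.726 -3.39 -2.66
v -0.818 -3.766 -0.987
v -1.396 -3.188 -0.544
v -1.485 -2.801 -2.658
v -0.578 -3.176 -0.985
v -1.628 -2.217 -2.449
v -0.721 -2.593 -0.777
v -2.087 -1.912 -2.132
v -1.179 -2.287 -0.459
v -2.647 -2.028 -1.854
v -1.74 -2.403 -0.181
v -3.047 -2.511 -1.746
v -2.139 -2.886 -0.073
v -3.099 -3.135 -1.858
v -2.191 -3.51 -0.185
v -2.779 -3.608 -2.137
v -1.871 -3.983 -0.465
v -2.236 -3.709 -2.454
v -1.329 -4.084 -0.781
v 3.174 0.234 -1.049
v 3.847 0.546 -0.885
v 3.96 -0.382 0.414
v 3.286 -0.694 0.249
v 3.647 0.736 -0.732
v 3.76 -0.191 0.567
v 3.365 0.84 -0.633
v 3.478 -0.087 0.666
v 3.05 0.839 -0.607
v 3.163 -0.089 0.692
v 2.757 0.733 -0.657
v 2.869 -0.194 0.642
v 2.535 0.541 -0.775
v 2.648 -0.386 0.524
v 2.424 0.296 -0.94
v 2.537 -0.632 0.359
v 2.443 0.04 -1.125
v 2.555 -0.888 0.174
v 2.588 -0.183 -1.296
v 2.7 -1.11 0.003
v 2.834 -0.333 -1.425
v 2.947 -1.261 -0.126
v 3.139 -0.386 -1.489
v 3.252 -1.313 -0.19
v 3.45 -0.331 -1.477
v 3.563 -1.258 -0.178
v 3.713 -0.179 -1.391
v 3.826 -1.106 -0.092
v 3.883 0.045 -1.246
v 3.996 -0.882 0.053
v 3.93 0.301 -1.067
v 4.043 -0.626 0.232
f 2 1 4
f 2 4 3
f 4 1 5
f 4 5 3
f 5 1 6
f 5 6 3
f 6 1 7
f 6 7 3
f 7 1 8
f 7 8 3
f 8 1 9
f 8 9 3
f 9 1 10
f 9 10 3
f 10 1 2
f 10 2 3
f 12 14 11
f 15 12 11
f 11 14 13
f 13 15 11
f 12 18 14
f 16 12 15
f 16 18 12
f 14 18 13
f 17 15 13
f 13 18 17
f 17 16 15
f 18 16 17
f 19 56 35
f 56 30 59
f 35 59 24
f 56 59 35
f 19 35 31
f 35 24 36
f 31 36 20
f 35 36 31
f 19 31 40
f 31 20 41
f 40 41 26
f 31 41 40
f 19 40 52
f 40 26 55
f 52 55 29
f 40 55 52
f 19 52 56
f 52 29 60
f 56 60 30
f 52 60 56
f 20 36 47
f 36 24 50
f 47 50 28
f 36 50 47
f 24 59 37
f 59 30 58
f 37 58 23
f 59 58 37
f 30 60 57
f 60 29 53
f 57 53 21
f 60 53 57
f 29 55 54
f 55 26 42
f 54 42 25
f 55 42 54
f 26 41 46
f 41 20 43
f 46 43 27
f 41 43 46
f 22 48 34
f 48 28 49
f 34 49 23
f 48 49 34
f 22 34 32
f 34 23 33
f 32 33 21
f 34 33 32
f 22 32 39
f 32 21 38
f 39 38 25
f 32 38 39
f 22 39 44
f 39 25 45
f 44 45 27
f 39 45 44
f 22 44 48
f 44 27 51
f 48 51 28
f 44 51 48
f 23 49 37
f 49 28 50
f 37 50 24
f 49 50 37
f 21 33 57
f 33 23 58
f 57 58 30
f 33 58 57
f 25 38 54
f 38 21 53
f 54 53 29
f 38 53 54
f 27 45 46
f 45 25 42
f 46 42 26
f 45 42 46
f 28 51 47
f 51 27 43
f 47 43 20
f 51 43 47
f 62 61 65
f 62 65 63
f 63 65 66
f 63 66 64
f 65 61 67
f 65 67 66
f 66 67 68
f 66 68 64
f 67 61 69
f 67 69 68
f 68 69 70
f 68 70 64
f 69 61 71
f 69 71 70
f 70 71 72
f 70 72 64
f 71 61 73
f 71 73 72
f 72 73 74
f 72 74 64
f 73 61 75
f 73 75 74
f 74 75 76
f 74 76 64
f 75 61 77
f 75 77 76
f 76 77 78
f 76 78 64
f 77 61 79
f 77 79 78
f 78 79 80
f 78 80 64
f 79 61 62
f 79 62 80
f 80 62 63
f 80 63 64
f 82 81 85
f 82 85 83
f 83 85 86
f 83 86 84
f 85 81 87
f 85 87 86
f 86 87 88
f 86 88 84
f 87 81 89
f 87 89 88
f 88 89 90
f 88 90 84
f 89 81 91
f 89 91 90
f 90 91 92
f 90 92 84
f 91 81 93
f 91 93 92
f 92 93 94
f 92 94 84
f 93 81 95
f 93 95 94
f 94 95 96
f 94 96 84
f 95 81 97
f 95 97 96
f 96 97 98
f 96 98 84
f 97 81 99
f 97 99 98
f 98 99 100
f 98 100 84
f 99 81 101
f 99 101 100
f 100 101 102
f 100 102 84
f 101 81 103
f 101 103 102
f 102 103 104
f 102 104 84
f 103 81 105
f 103 105 104
f 104 105 106
f 104 106 84
f 105 81 107
f 105 107 106
f 106 107 108
f 106 108 84
f 107 81 109
f 107 109 108
f 108 109 110
f 108 110 84
f 109 81 111
f 109 111 110
f 110 111 112
f 110 112 84
f 111 81 82
f 111 82 112
f 112 82 83
f 112 83 84



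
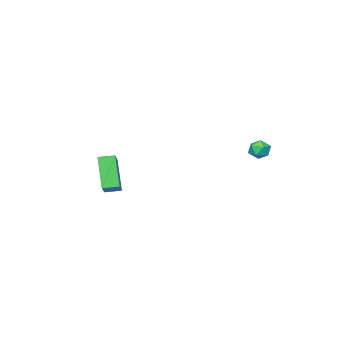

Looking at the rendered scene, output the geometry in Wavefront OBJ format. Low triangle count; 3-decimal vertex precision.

v 2.244 -4.297 1.129
v 3.422 -3.237 2.044
v 2.81 -3.415 -0.621
v 3.989 -2.355 0.294
v 2.871 -4.905 1.026
v 4.05 -3.845 1.941
v 3.438 -4.023 -0.724
v 4.616 -2.963 0.191
v -3.773 0.796 1.82
v -3.124 0.867 1.933
v -3.576 -0.087 1.247
v -2.927 -0.016 1.36
v -3.334 -0.181 1.856
v -3.455 0.366 2.211
v -3.245 0.414 0.969
v -3.366 0.961 1.324
v -2.798 0.631 1.407
v -2.853 0.264 1.955
v -3.847 0.516 1.225
v -3.902 0.149 1.773
f 2 4 1
f 5 2 1
f 1 4 3
f 3 5 1
f 2 8 4
f 6 2 5
f 6 8 2
f 4 8 3
f 7 5 3
f 3 8 7
f 7 6 5
f 8 6 7
f 9 20 14
f 9 14 10
f 9 10 16
f 9 16 19
f 9 19 20
f 10 14 18
f 14 20 13
f 20 19 11
f 19 16 15
f 16 10 17
f 12 18 13
f 12 13 11
f 12 11 15
f 12 15 17
f 12 17 18
f 13 18 14
f 11 13 20
f 15 11 19
f 17 15 16
f 18 17 10



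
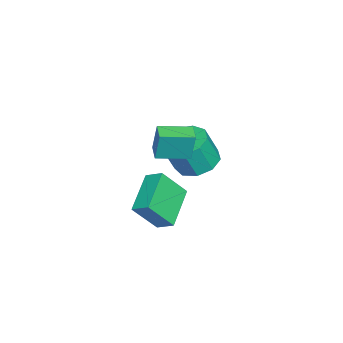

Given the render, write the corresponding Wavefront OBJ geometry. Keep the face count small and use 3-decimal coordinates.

v -0.779 -3.103 1.27
v -0.711 -2.88 2.691
v -1.354 -1.698 1.077
v -1.286 -1.475 2.498
v 0.026 -2.785 1.182
v 0.094 -2.562 2.603
v -0.549 -1.38 0.989
v -0.481 -1.157 2.41
v -3.734 -1.838 -1.415
v -3.035 -1.006 -1.328
v -2.627 -1.511 0.222
v -3.326 -2.342 0.135
v -3.709 -0.799 -1.083
v -3.301 -1.304 0.466
v -4.394 -1.079 -0.994
v -3.986 -1.584 0.556
v -4.771 -1.713 -1.101
v -4.363 -2.218 0.448
v -4.662 -2.406 -1.356
v -4.254 -2.911 0.194
v -4.119 -2.832 -1.638
v -3.711 -3.337 -0.088
v -3.396 -2.793 -1.815
v -2.988 -3.298 -0.266
v -2.831 -2.307 -1.805
v -2.423 -2.812 -0.256
v -2.689 -1.601 -1.613
v -2.281 -2.106 -0.063
v -3.63 -3.036 -3.693
v -3.061 -4.023 -2.261
v -3.387 -2.229 -3.234
v -2.817 -3.216 -1.802
v -1.643 -3.144 -4.558
v -1.073 -4.131 -3.126
v -1.399 -2.337 -4.099
v -0.83 -3.324 -2.667
f 2 4 1
f 5 2 1
f 1 4 3
f 3 5 1
f 2 8 4
f 6 2 5
f 6 8 2
f 4 8 3
f 7 5 3
f 3 8 7
f 7 6 5
f 8 6 7
f 10 9 13
f 10 13 11
f 11 13 14
f 11 14 12
f 13 9 15
f 13 15 14
f 14 15 16
f 14 16 12
f 15 9 17
f 15 17 16
f 16 17 18
f 16 18 12
f 17 9 19
f 17 19 18
f 18 19 20
f 18 20 12
f 19 9 21
f 19 21 20
f 20 21 22
f 20 22 12
f 21 9 23
f 21 23 22
f 22 23 24
f 22 24 12
f 23 9 25
f 23 25 24
f 24 25 26
f 24 26 12
f 25 9 27
f 25 27 26
f 26 27 28
f 26 28 12
f 27 9 10
f 27 10 28
f 28 10 11
f 28 11 12
f 30 32 29
f 33 30 29
f 29 32 31
f 31 33 29
f 30 36 32
f 34 30 33
f 34 36 30
f 32 36 31
f 35 33 31
f 31 36 35
f 35 34 33
f 36 34 35



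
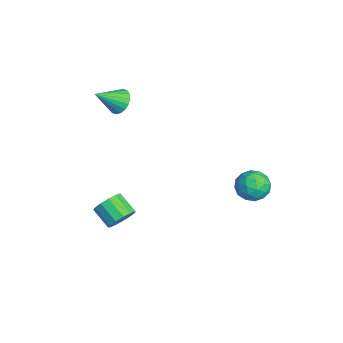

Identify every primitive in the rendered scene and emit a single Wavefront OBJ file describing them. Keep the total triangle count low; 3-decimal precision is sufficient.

v 1.138 -1.658 -4.311
v 1.615 -1.657 -3.694
v 0.759 -2.221 -3.032
v 0.282 -2.222 -3.649
v 1.384 -1.283 -3.673
v 0.529 -1.847 -3.011
v 1.076 -1.028 -3.855
v 0.22 -1.592 -3.193
v 0.787 -0.974 -4.181
v -0.069 -1.538 -3.519
v 0.609 -1.136 -4.549
v -0.246 -1.7 -3.887
v 0.6 -1.464 -4.841
v -0.256 -2.028 -4.179
v 0.761 -1.854 -4.965
v -0.095 -2.418 -4.303
v 1.042 -2.181 -4.881
v 0.186 -2.745 -4.219
v 1.353 -2.343 -4.616
v 0.497 -2.907 -3.954
v 1.596 -2.287 -4.254
v 0.74 -2.851 -3.593
v 1.694 -2.031 -3.911
v 0.838 -2.595 -3.249
v 2.615 4.338 -0.884
v 3.061 4.369 -0.122
v 3.679 3.591 -1.478
v 4.125 3.622 -0.716
v 3.387 3.141 -0.777
v 2.729 3.602 -0.41
v 4.011 4.358 -1.19
v 3.353 4.819 -0.823
v 3.924 4.381 -0.312
v 3.538 3.628 -0.056
v 3.202 4.332 -1.544
v 2.816 3.579 -1.288
v 2.744 4.419 -0.451
v 3.996 3.541 -1.149
v 3.562 3.258 -1.184
v 3.824 3.276 -0.737
v 2.55 3.968 -0.62
v 2.812 3.986 -0.172
v 3.003 3.264 -0.557
v 3.928 3.974 -1.428
v 4.19 3.992 -0.98
v 2.916 4.684 -0.863
v 3.178 4.702 -0.416
v 3.737 4.696 -1.043
v 3.514 4.444 -0.115
v 4.139 4.005 -0.463
v 4.072 4.438 -0.742
v 3.685 4.709 -0.527
v 3.287 4.002 0.036
v 3.913 3.563 -0.313
v 3.479 3.28 -0.349
v 3.092 3.551 -0.133
v 3.794 4.009 -0.076
v 2.827 4.397 -1.287
v 3.453 3.958 -1.636
v 3.648 4.409 -1.467
v 3.261 4.68 -1.251
v 2.601 3.955 -1.137
v 3.226 3.516 -1.485
v 3.055 3.251 -1.073
v 2.668 3.522 -0.858
v 2.946 3.951 -1.524
v -2.072 -1.225 1.594
v -1.675 -0.784 2.037
v -1.768 -2.415 2.506
v -1.977 -0.763 2.165
v -2.299 -0.834 2.18
v -2.575 -0.982 2.079
v -2.752 -1.178 1.882
v -2.794 -1.383 1.628
v -2.693 -1.557 1.367
v -2.468 -1.665 1.151
v -2.166 -1.686 1.023
v -1.844 -1.615 1.008
v -1.568 -1.467 1.109
v -1.391 -1.272 1.307
v -1.349 -1.066 1.561
v -1.451 -0.893 1.822
f 2 1 5
f 2 5 3
f 3 5 6
f 3 6 4
f 5 1 7
f 5 7 6
f 6 7 8
f 6 8 4
f 7 1 9
f 7 9 8
f 8 9 10
f 8 10 4
f 9 1 11
f 9 11 10
f 10 11 12
f 10 12 4
f 11 1 13
f 11 13 12
f 12 13 14
f 12 14 4
f 13 1 15
f 13 15 14
f 14 15 16
f 14 16 4
f 15 1 17
f 15 17 16
f 16 17 18
f 16 18 4
f 17 1 19
f 17 19 18
f 18 19 20
f 18 20 4
f 19 1 21
f 19 21 20
f 20 21 22
f 20 22 4
f 21 1 23
f 21 23 22
f 22 23 24
f 22 24 4
f 23 1 2
f 23 2 24
f 24 2 3
f 24 3 4
f 25 62 41
f 62 36 65
f 41 65 30
f 62 65 41
f 25 41 37
f 41 30 42
f 37 42 26
f 41 42 37
f 25 37 46
f 37 26 47
f 46 47 32
f 37 47 46
f 25 46 58
f 46 32 61
f 58 61 35
f 46 61 58
f 25 58 62
f 58 35 66
f 62 66 36
f 58 66 62
f 26 42 53
f 42 30 56
f 53 56 34
f 42 56 53
f 30 65 43
f 65 36 64
f 43 64 29
f 65 64 43
f 36 66 63
f 66 35 59
f 63 59 27
f 66 59 63
f 35 61 60
f 61 32 48
f 60 48 31
f 61 48 60
f 32 47 52
f 47 26 49
f 52 49 33
f 47 49 52
f 28 54 40
f 54 34 55
f 40 55 29
f 54 55 40
f 28 40 38
f 40 29 39
f 38 39 27
f 40 39 38
f 28 38 45
f 38 27 44
f 45 44 31
f 38 44 45
f 28 45 50
f 45 31 51
f 50 51 33
f 45 51 50
f 28 50 54
f 50 33 57
f 54 57 34
f 50 57 54
f 29 55 43
f 55 34 56
f 43 56 30
f 55 56 43
f 27 39 63
f 39 29 64
f 63 64 36
f 39 64 63
f 31 44 60
f 44 27 59
f 60 59 35
f 44 59 60
f 33 51 52
f 51 31 48
f 52 48 32
f 51 48 52
f 34 57 53
f 57 33 49
f 53 49 26
f 57 49 53
f 68 67 70
f 68 70 69
f 70 67 71
f 70 71 69
f 71 67 72
f 71 72 69
f 72 67 73
f 72 73 69
f 73 67 74
f 73 74 69
f 74 67 75
f 74 75 69
f 75 67 76
f 75 76 69
f 76 67 77
f 76 77 69
f 77 67 78
f 77 78 69
f 78 67 79
f 78 79 69
f 79 67 80
f 79 80 69
f 80 67 81
f 80 81 69
f 81 67 82
f 81 82 69
f 82 67 68
f 82 68 69



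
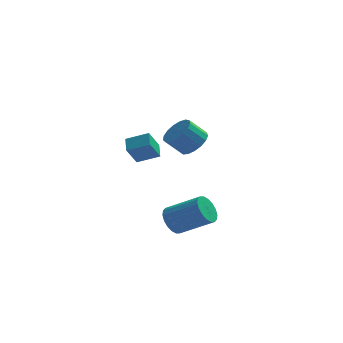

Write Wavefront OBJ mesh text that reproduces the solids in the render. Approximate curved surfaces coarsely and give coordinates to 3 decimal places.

v 0.293 -3.224 0.133
v 1.333 -3.273 0.545
v 0.173 -2.479 0.524
v 1.214 -2.527 0.936
v 0.686 -2.673 -0.796
v 1.727 -2.721 -0.384
v 0.567 -1.927 -0.405
v 1.607 -1.976 0.007
v 2.31 -3.133 -4.145
v 2.651 -3.367 -4.806
v 4.211 -3.722 -3.877
v 3.87 -3.487 -3.215
v 2.723 -3.027 -4.798
v 4.283 -3.382 -3.868
v 2.714 -2.709 -4.66
v 4.274 -3.064 -3.731
v 2.624 -2.474 -4.421
v 4.184 -2.829 -3.491
v 2.473 -2.37 -4.126
v 4.032 -2.725 -3.197
v 2.289 -2.417 -3.836
v 3.849 -2.772 -2.906
v 2.109 -2.605 -3.606
v 3.669 -2.96 -2.677
v 1.969 -2.898 -3.483
v 3.529 -3.253 -2.554
v 1.897 -3.238 -3.492
v 3.457 -3.593 -2.562
v 1.906 -3.556 -3.629
v 3.466 -3.911 -2.7
v 1.996 -3.791 -3.869
v 3.556 -4.146 -2.939
v 2.148 -3.895 -4.163
v 3.707 -4.25 -3.234
v 2.331 -3.848 -4.454
v 3.891 -4.203 -3.524
v 2.511 -3.66 -4.683
v 4.071 -4.015 -3.754
v 2.821 2.508 -1.564
v 3.393 2.763 -0.961
v 2.591 2.508 -0.092
v 2.019 2.252 -0.696
v 3.183 3.111 -1.052
v 2.381 2.855 -0.184
v 2.891 3.32 -1.261
v 2.088 3.065 -0.393
v 2.582 3.344 -1.54
v 1.779 3.088 -0.671
v 2.328 3.176 -1.824
v 1.525 2.92 -0.955
v 2.187 2.854 -2.049
v 1.384 2.599 -1.18
v 2.192 2.454 -2.162
v 1.389 2.198 -1.294
v 2.34 2.066 -2.139
v 1.538 1.81 -1.27
v 2.599 1.779 -1.984
v 1.797 1.523 -1.115
v 2.909 1.659 -1.733
v 2.106 1.403 -0.864
v 3.199 1.733 -1.443
v 2.396 1.478 -0.574
v 3.402 1.985 -1.181
v 2.599 1.73 -0.313
v 3.472 2.357 -1.007
v 2.669 2.102 -0.138
f 2 4 1
f 5 2 1
f 1 4 3
f 3 5 1
f 2 8 4
f 6 2 5
f 6 8 2
f 4 8 3
f 7 5 3
f 3 8 7
f 7 6 5
f 8 6 7
f 10 9 13
f 10 13 11
f 11 13 14
f 11 14 12
f 13 9 15
f 13 15 14
f 14 15 16
f 14 16 12
f 15 9 17
f 15 17 16
f 16 17 18
f 16 18 12
f 17 9 19
f 17 19 18
f 18 19 20
f 18 20 12
f 19 9 21
f 19 21 20
f 20 21 22
f 20 22 12
f 21 9 23
f 21 23 22
f 22 23 24
f 22 24 12
f 23 9 25
f 23 25 24
f 24 25 26
f 24 26 12
f 25 9 27
f 25 27 26
f 26 27 28
f 26 28 12
f 27 9 29
f 27 29 28
f 28 29 30
f 28 30 12
f 29 9 31
f 29 31 30
f 30 31 32
f 30 32 12
f 31 9 33
f 31 33 32
f 32 33 34
f 32 34 12
f 33 9 35
f 33 35 34
f 34 35 36
f 34 36 12
f 35 9 37
f 35 37 36
f 36 37 38
f 36 38 12
f 37 9 10
f 37 10 38
f 38 10 11
f 38 11 12
f 40 39 43
f 40 43 41
f 41 43 44
f 41 44 42
f 43 39 45
f 43 45 44
f 44 45 46
f 44 46 42
f 45 39 47
f 45 47 46
f 46 47 48
f 46 48 42
f 47 39 49
f 47 49 48
f 48 49 50
f 48 50 42
f 49 39 51
f 49 51 50
f 50 51 52
f 50 52 42
f 51 39 53
f 51 53 52
f 52 53 54
f 52 54 42
f 53 39 55
f 53 55 54
f 54 55 56
f 54 56 42
f 55 39 57
f 55 57 56
f 56 57 58
f 56 58 42
f 57 39 59
f 57 59 58
f 58 59 60
f 58 60 42
f 59 39 61
f 59 61 60
f 60 61 62
f 60 62 42
f 61 39 63
f 61 63 62
f 62 63 64
f 62 64 42
f 63 39 65
f 63 65 64
f 64 65 66
f 64 66 42
f 65 39 40
f 65 40 66
f 66 40 41
f 66 41 42



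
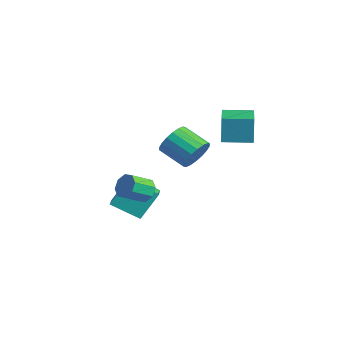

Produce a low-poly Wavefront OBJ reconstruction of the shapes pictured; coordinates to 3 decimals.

v -2.843 -0.957 -4.276
v -3.933 -2.087 -3.437
v -2.837 0.106 -2.836
v -3.927 -1.023 -1.997
v -1.373 -1.877 -3.603
v -2.463 -3.006 -2.764
v -1.367 -0.813 -2.163
v -2.457 -1.943 -1.324
v 1.81 0.789 2.542
v 1.605 0.935 4.001
v 0.201 1.84 2.21
v -0.004 1.986 3.669
v 2.664 2.094 2.531
v 2.459 2.24 3.99
v 1.055 3.145 2.199
v 0.85 3.291 3.658
v -0.566 -2.05 -1.143
v 0.002 -1.806 -0.718
v -0.006 -2.947 -0.053
v -0.574 -3.19 -0.477
v -0.51 -1.673 -0.496
v -0.519 -2.813 0.169
v -1.055 -1.761 -0.653
v -1.064 -2.901 0.012
v -1.314 -2.018 -1.097
v -1.322 -3.158 -0.432
v -1.134 -2.293 -1.567
v -1.142 -3.434 -0.902
v -0.621 -2.427 -1.789
v -0.63 -3.567 -1.124
v -0.076 -2.339 -1.632
v -0.085 -3.479 -0.967
v 0.182 -2.082 -1.188
v 0.174 -3.222 -0.523
v -2.386 2.025 -0.587
v -1.826 1.707 0.178
v -3.213 1.077 0.932
v -3.774 1.395 0.167
v -1.944 2.117 0.305
v -3.331 1.487 1.059
v -2.149 2.509 0.255
v -3.536 1.879 1.009
v -2.401 2.805 0.038
v -3.788 2.175 0.793
v -2.65 2.947 -0.302
v -4.037 2.317 0.452
v -2.847 2.905 -0.699
v -4.234 2.275 0.055
v -2.953 2.69 -1.074
v -4.34 2.06 -0.32
v -2.947 2.343 -1.352
v -4.334 1.713 -0.598
v -2.829 1.933 -1.479
v -4.216 1.303 -0.725
v -2.624 1.541 -1.429
v -4.011 0.911 -0.675
v -2.372 1.245 -1.213
v -3.759 0.615 -0.458
v -2.123 1.103 -0.872
v -3.51 0.473 -0.118
v -1.926 1.145 -0.475
v -3.313 0.515 0.279
v -1.82 1.36 -0.1
v -3.207 0.73 0.654
f 2 4 1
f 5 2 1
f 1 4 3
f 3 5 1
f 2 8 4
f 6 2 5
f 6 8 2
f 4 8 3
f 7 5 3
f 3 8 7
f 7 6 5
f 8 6 7
f 10 12 9
f 13 10 9
f 9 12 11
f 11 13 9
f 10 16 12
f 14 10 13
f 14 16 10
f 12 16 11
f 15 13 11
f 11 16 15
f 15 14 13
f 16 14 15
f 18 17 21
f 18 21 19
f 19 21 22
f 19 22 20
f 21 17 23
f 21 23 22
f 22 23 24
f 22 24 20
f 23 17 25
f 23 25 24
f 24 25 26
f 24 26 20
f 25 17 27
f 25 27 26
f 26 27 28
f 26 28 20
f 27 17 29
f 27 29 28
f 28 29 30
f 28 30 20
f 29 17 31
f 29 31 30
f 30 31 32
f 30 32 20
f 31 17 33
f 31 33 32
f 32 33 34
f 32 34 20
f 33 17 18
f 33 18 34
f 34 18 19
f 34 19 20
f 36 35 39
f 36 39 37
f 37 39 40
f 37 40 38
f 39 35 41
f 39 41 40
f 40 41 42
f 40 42 38
f 41 35 43
f 41 43 42
f 42 43 44
f 42 44 38
f 43 35 45
f 43 45 44
f 44 45 46
f 44 46 38
f 45 35 47
f 45 47 46
f 46 47 48
f 46 48 38
f 47 35 49
f 47 49 48
f 48 49 50
f 48 50 38
f 49 35 51
f 49 51 50
f 50 51 52
f 50 52 38
f 51 35 53
f 51 53 52
f 52 53 54
f 52 54 38
f 53 35 55
f 53 55 54
f 54 55 56
f 54 56 38
f 55 35 57
f 55 57 56
f 56 57 58
f 56 58 38
f 57 35 59
f 57 59 58
f 58 59 60
f 58 60 38
f 59 35 61
f 59 61 60
f 60 61 62
f 60 62 38
f 61 35 63
f 61 63 62
f 62 63 64
f 62 64 38
f 63 35 36
f 63 36 64
f 64 36 37
f 64 37 38

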